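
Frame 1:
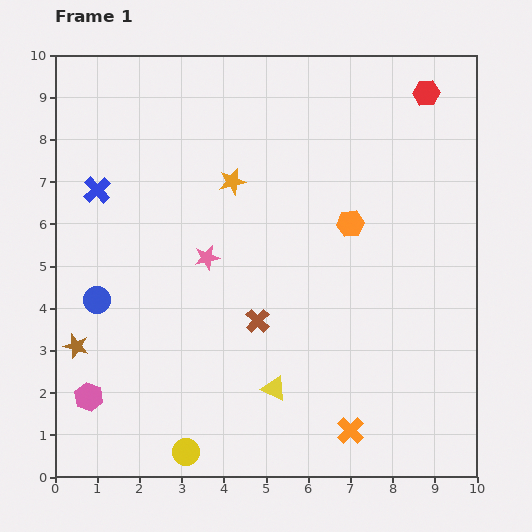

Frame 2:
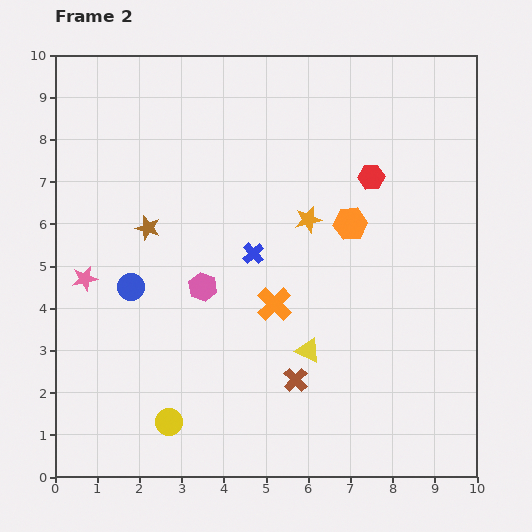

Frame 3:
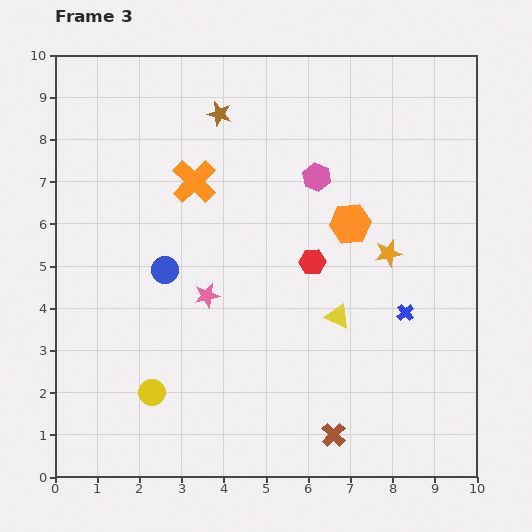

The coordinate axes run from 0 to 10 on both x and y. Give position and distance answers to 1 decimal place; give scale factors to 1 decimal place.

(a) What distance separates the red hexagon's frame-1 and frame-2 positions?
2.4

The red hexagon moved from (8.8, 9.1) to (7.5, 7.1), a distance of √(1.3² + 2.0²) ≈ 2.4.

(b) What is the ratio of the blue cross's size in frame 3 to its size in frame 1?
0.6×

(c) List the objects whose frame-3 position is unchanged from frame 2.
the orange hexagon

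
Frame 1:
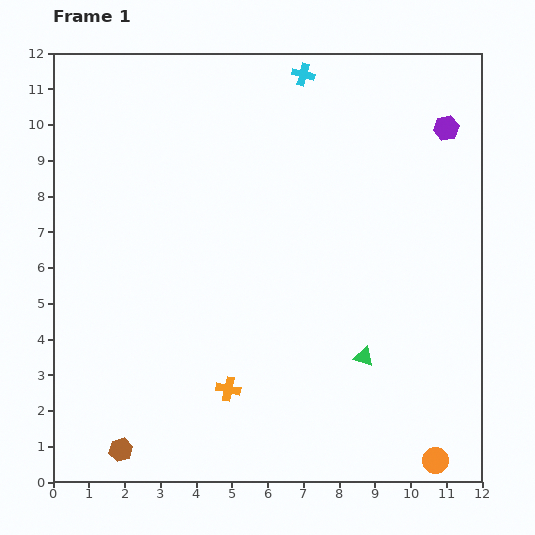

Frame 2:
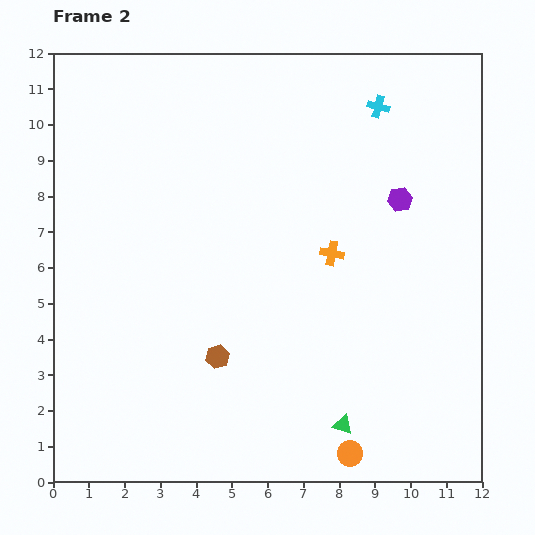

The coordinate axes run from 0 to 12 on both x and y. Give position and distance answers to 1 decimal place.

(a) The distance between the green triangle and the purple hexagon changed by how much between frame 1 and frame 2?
-0.3

Distance in frame 1: 6.8. Distance in frame 2: 6.5.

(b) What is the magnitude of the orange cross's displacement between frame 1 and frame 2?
4.8

The orange cross moved from (4.9, 2.6) to (7.8, 6.4), a distance of √(2.9² + 3.8²) ≈ 4.8.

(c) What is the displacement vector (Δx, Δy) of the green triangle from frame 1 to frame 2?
(-0.6, -1.9)

The green triangle was at (8.7, 3.5) in frame 1 and (8.1, 1.6) in frame 2.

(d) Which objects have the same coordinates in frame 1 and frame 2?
none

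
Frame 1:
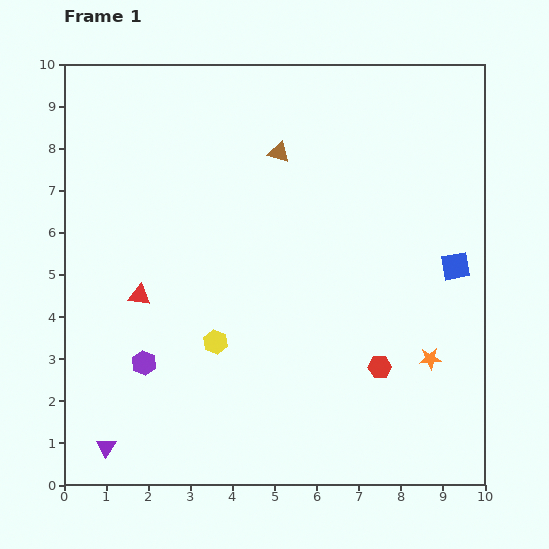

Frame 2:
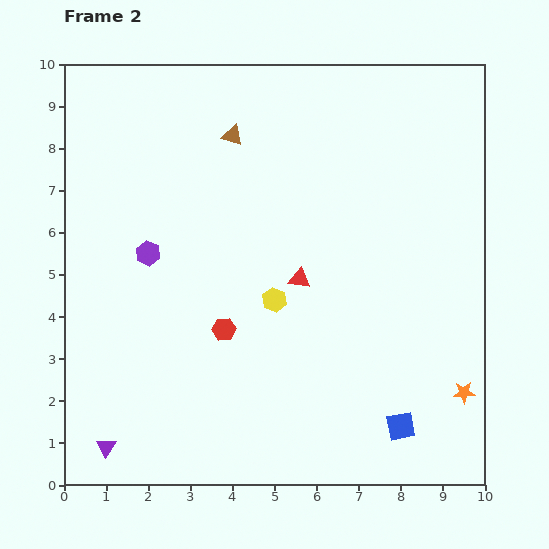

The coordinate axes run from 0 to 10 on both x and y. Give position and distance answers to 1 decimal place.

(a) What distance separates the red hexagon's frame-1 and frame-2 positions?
3.8

The red hexagon moved from (7.5, 2.8) to (3.8, 3.7), a distance of √(3.7² + 0.9²) ≈ 3.8.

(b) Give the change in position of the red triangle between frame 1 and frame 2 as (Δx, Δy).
(3.8, 0.4)

The red triangle was at (1.8, 4.5) in frame 1 and (5.6, 4.9) in frame 2.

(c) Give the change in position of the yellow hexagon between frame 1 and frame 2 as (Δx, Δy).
(1.4, 1.0)

The yellow hexagon was at (3.6, 3.4) in frame 1 and (5.0, 4.4) in frame 2.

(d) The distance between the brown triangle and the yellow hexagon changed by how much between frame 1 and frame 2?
-0.7

Distance in frame 1: 4.7. Distance in frame 2: 4.0.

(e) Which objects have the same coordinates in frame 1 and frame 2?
the purple triangle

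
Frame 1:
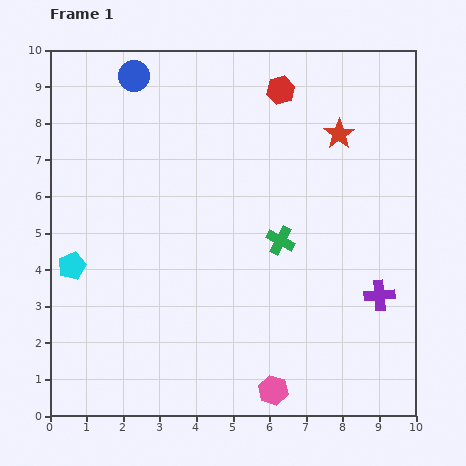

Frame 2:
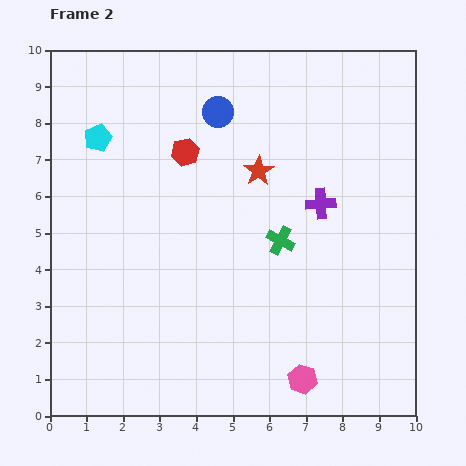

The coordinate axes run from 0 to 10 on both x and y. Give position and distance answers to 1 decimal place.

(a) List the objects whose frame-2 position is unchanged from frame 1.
the green cross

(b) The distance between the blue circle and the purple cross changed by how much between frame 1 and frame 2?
-5.2

Distance in frame 1: 9.0. Distance in frame 2: 3.8.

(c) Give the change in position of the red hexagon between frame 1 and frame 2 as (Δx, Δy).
(-2.6, -1.7)

The red hexagon was at (6.3, 8.9) in frame 1 and (3.7, 7.2) in frame 2.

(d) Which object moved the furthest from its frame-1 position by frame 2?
the cyan pentagon

(moved 3.6; next 3.1)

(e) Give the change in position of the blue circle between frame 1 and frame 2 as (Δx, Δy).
(2.3, -1.0)

The blue circle was at (2.3, 9.3) in frame 1 and (4.6, 8.3) in frame 2.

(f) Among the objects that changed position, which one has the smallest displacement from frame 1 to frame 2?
the pink hexagon

(moved 0.9)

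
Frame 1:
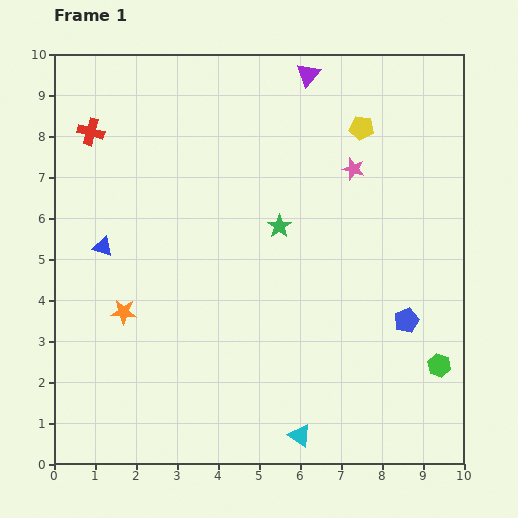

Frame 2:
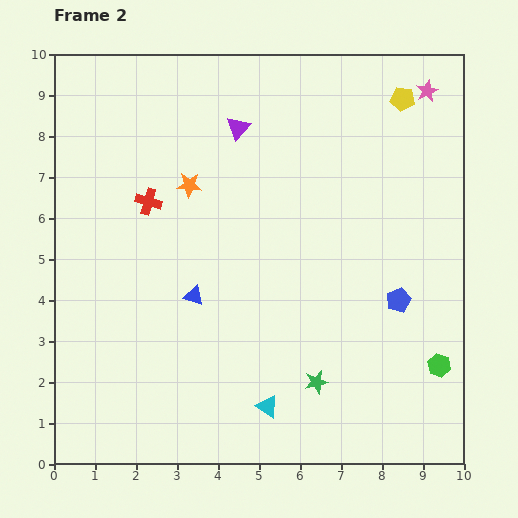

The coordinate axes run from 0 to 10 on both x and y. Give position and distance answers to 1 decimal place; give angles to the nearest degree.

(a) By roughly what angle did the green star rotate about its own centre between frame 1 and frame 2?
21° clockwise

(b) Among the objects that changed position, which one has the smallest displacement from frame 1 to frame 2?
the blue pentagon

(moved 0.5)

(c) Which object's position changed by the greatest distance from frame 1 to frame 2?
the green star

(moved 3.9; next 3.5)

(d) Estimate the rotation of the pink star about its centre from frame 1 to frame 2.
29° clockwise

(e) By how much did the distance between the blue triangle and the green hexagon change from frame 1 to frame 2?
-2.5

Distance in frame 1: 8.7. Distance in frame 2: 6.2.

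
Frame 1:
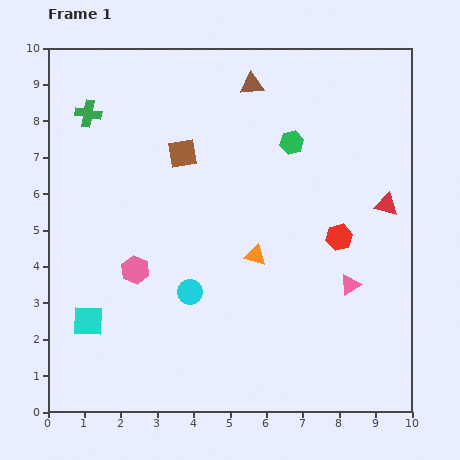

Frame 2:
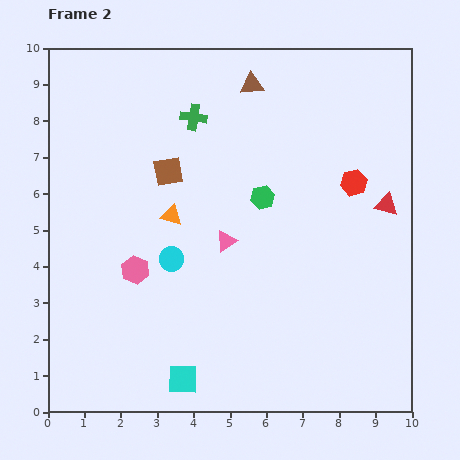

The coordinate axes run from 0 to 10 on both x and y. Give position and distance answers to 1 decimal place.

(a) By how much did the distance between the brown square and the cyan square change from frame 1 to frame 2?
+0.4

Distance in frame 1: 5.3. Distance in frame 2: 5.7.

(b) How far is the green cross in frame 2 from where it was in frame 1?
2.9

The green cross moved from (1.1, 8.2) to (4.0, 8.1), a distance of √(2.9² + 0.1²) ≈ 2.9.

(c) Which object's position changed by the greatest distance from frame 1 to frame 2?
the pink triangle

(moved 3.6; next 3.1)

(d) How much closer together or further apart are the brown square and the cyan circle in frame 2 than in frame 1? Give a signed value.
-1.4

Distance in frame 1: 3.8. Distance in frame 2: 2.4.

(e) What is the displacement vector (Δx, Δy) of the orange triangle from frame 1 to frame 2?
(-2.3, 1.1)

The orange triangle was at (5.7, 4.3) in frame 1 and (3.4, 5.4) in frame 2.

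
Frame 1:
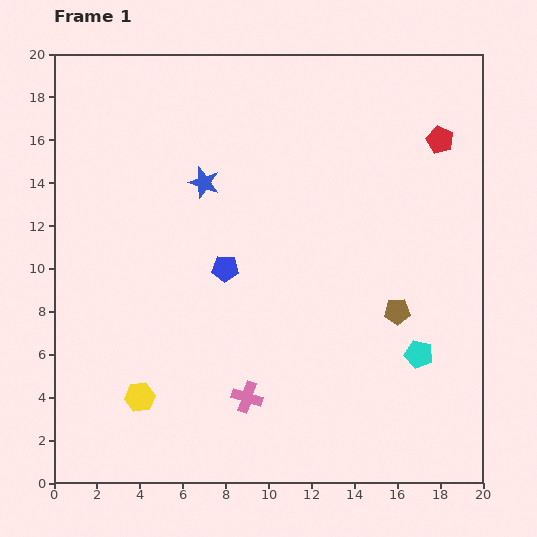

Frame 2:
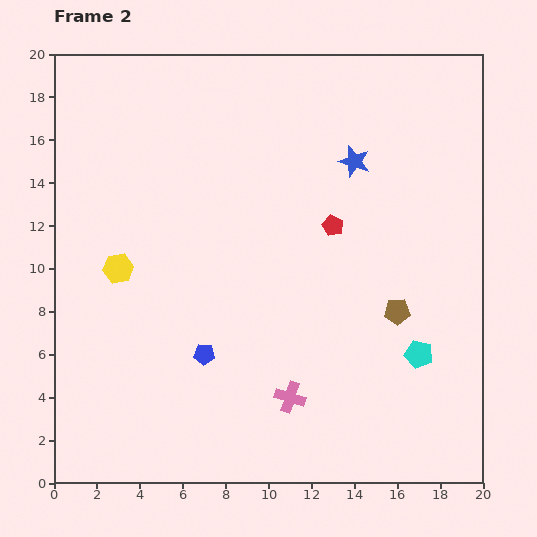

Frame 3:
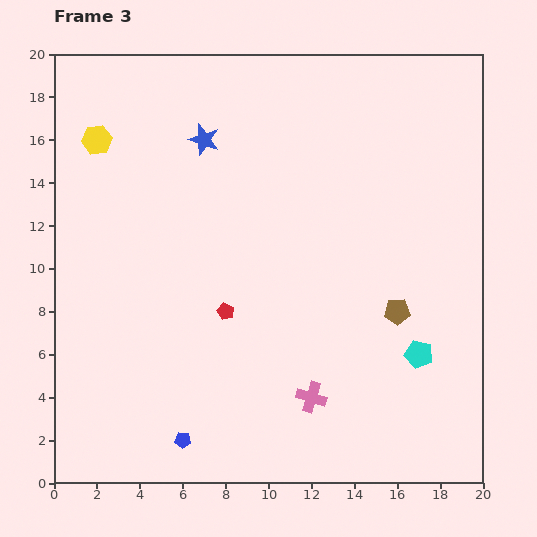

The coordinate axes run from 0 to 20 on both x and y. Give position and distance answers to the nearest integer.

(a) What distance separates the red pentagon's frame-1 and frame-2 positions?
6

The red pentagon moved from (18, 16) to (13, 12), a distance of √(5² + 4²) ≈ 6.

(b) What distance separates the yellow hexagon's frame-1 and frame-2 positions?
6

The yellow hexagon moved from (4, 4) to (3, 10), a distance of √(1² + 6²) ≈ 6.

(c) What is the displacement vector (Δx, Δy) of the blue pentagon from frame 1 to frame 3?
(-2, -8)

The blue pentagon was at (8, 10) in frame 1 and (6, 2) in frame 3.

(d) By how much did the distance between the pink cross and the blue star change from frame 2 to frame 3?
+2

Distance in frame 2: 11. Distance in frame 3: 13.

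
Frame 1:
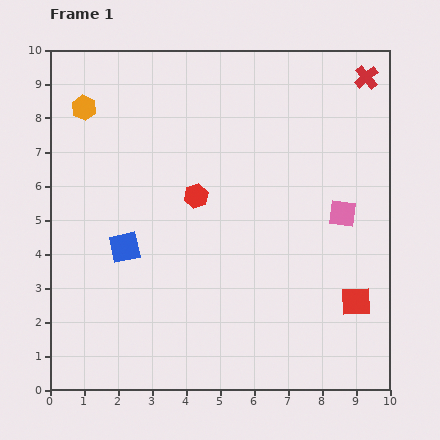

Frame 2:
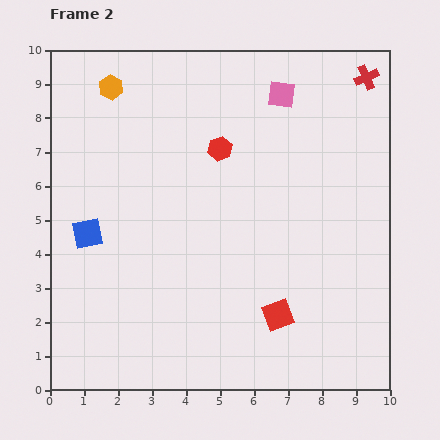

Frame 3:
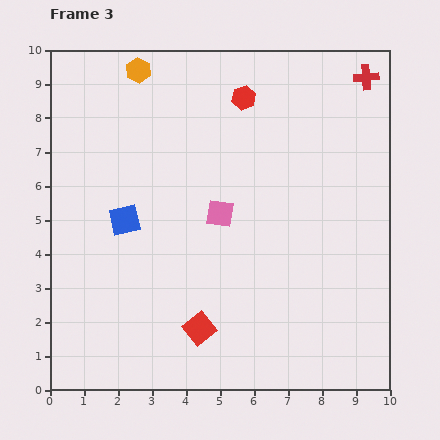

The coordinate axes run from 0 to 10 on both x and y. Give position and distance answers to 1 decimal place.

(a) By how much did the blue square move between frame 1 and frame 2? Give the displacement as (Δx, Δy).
(-1.1, 0.4)

The blue square was at (2.2, 4.2) in frame 1 and (1.1, 4.6) in frame 2.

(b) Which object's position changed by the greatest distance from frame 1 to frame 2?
the pink square

(moved 3.9; next 2.3)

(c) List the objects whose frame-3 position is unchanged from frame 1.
the red cross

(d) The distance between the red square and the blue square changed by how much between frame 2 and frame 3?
-2.2

Distance in frame 2: 6.1. Distance in frame 3: 3.9.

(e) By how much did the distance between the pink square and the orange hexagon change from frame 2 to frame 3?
-0.2

Distance in frame 2: 5.0. Distance in frame 3: 4.8.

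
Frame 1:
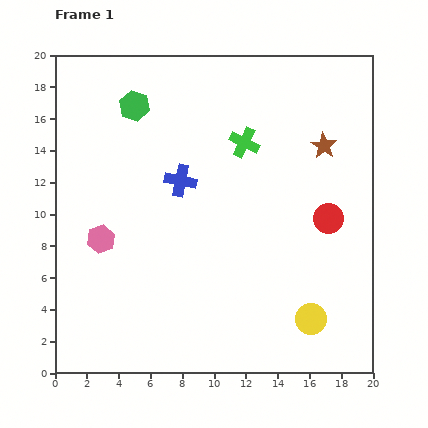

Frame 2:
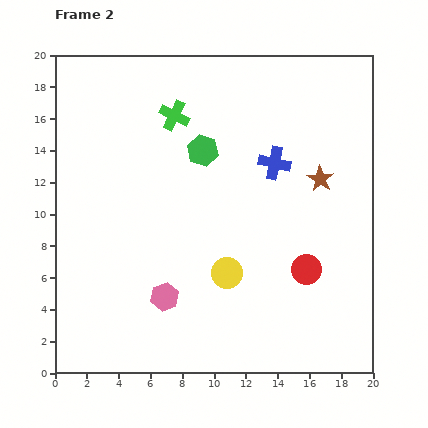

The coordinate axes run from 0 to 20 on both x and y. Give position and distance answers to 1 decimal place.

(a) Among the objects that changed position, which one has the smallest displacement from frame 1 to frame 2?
the brown star

(moved 2.1)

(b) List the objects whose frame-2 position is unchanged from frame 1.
none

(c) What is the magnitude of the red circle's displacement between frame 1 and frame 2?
3.5

The red circle moved from (17.2, 9.7) to (15.8, 6.5), a distance of √(1.4² + 3.2²) ≈ 3.5.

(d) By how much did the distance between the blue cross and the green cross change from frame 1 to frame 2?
+2.3

Distance in frame 1: 4.7. Distance in frame 2: 7.0.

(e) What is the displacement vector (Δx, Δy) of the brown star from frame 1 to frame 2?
(-0.2, -2.1)

The brown star was at (16.9, 14.3) in frame 1 and (16.7, 12.2) in frame 2.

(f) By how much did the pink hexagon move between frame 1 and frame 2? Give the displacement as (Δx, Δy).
(4.0, -3.6)

The pink hexagon was at (2.9, 8.4) in frame 1 and (6.9, 4.8) in frame 2.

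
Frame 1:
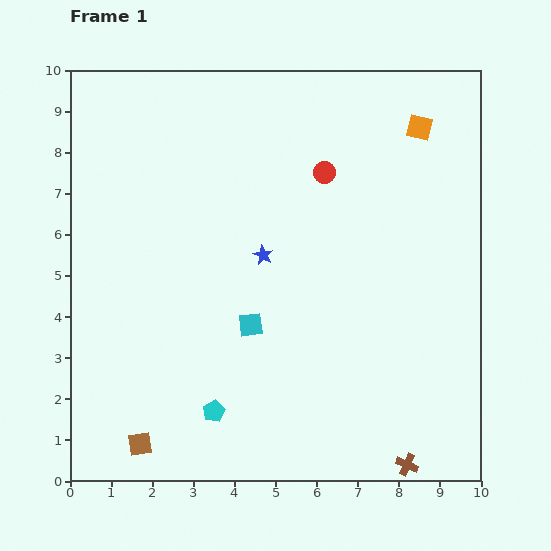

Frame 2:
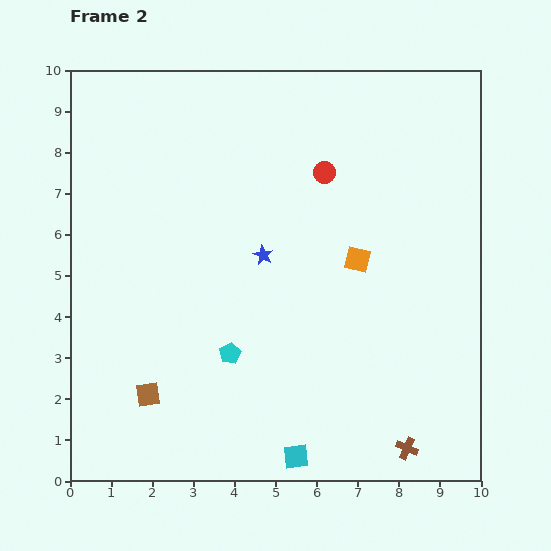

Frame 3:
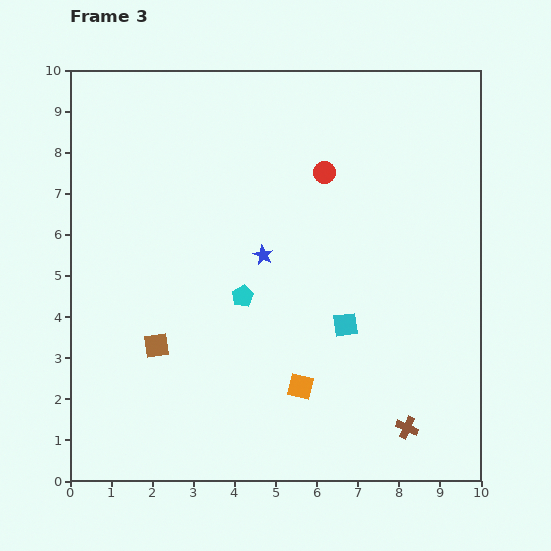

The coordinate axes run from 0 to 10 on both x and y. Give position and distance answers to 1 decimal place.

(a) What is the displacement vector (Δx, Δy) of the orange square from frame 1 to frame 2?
(-1.5, -3.2)

The orange square was at (8.5, 8.6) in frame 1 and (7.0, 5.4) in frame 2.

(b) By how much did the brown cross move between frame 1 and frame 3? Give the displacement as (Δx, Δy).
(0.0, 0.9)

The brown cross was at (8.2, 0.4) in frame 1 and (8.2, 1.3) in frame 3.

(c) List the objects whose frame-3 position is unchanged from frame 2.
the red circle, the blue star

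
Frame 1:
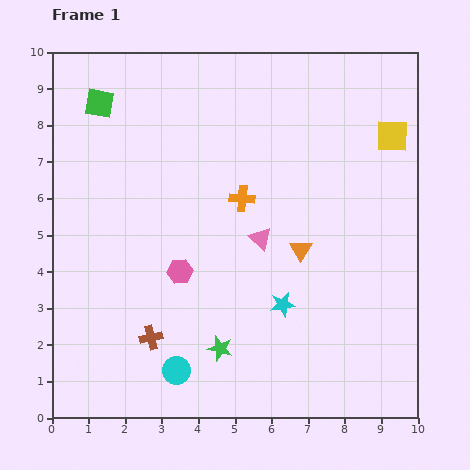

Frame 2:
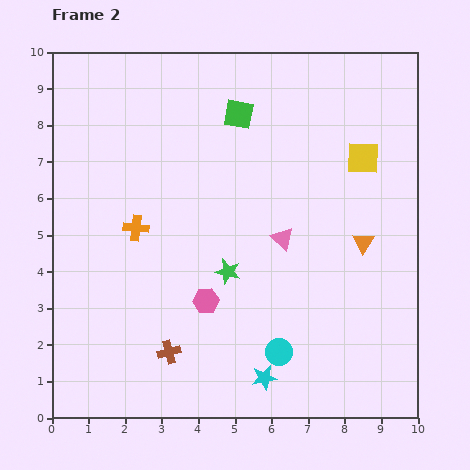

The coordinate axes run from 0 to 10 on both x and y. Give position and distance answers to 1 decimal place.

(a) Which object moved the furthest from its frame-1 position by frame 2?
the green square

(moved 3.8; next 3.0)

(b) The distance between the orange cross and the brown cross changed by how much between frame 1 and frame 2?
-1.0

Distance in frame 1: 4.5. Distance in frame 2: 3.5.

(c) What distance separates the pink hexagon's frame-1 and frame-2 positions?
1.1

The pink hexagon moved from (3.5, 4.0) to (4.2, 3.2), a distance of √(0.7² + 0.8²) ≈ 1.1.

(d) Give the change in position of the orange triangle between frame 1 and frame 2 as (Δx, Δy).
(1.7, 0.2)

The orange triangle was at (6.8, 4.6) in frame 1 and (8.5, 4.8) in frame 2.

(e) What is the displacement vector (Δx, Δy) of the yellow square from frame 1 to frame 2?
(-0.8, -0.6)

The yellow square was at (9.3, 7.7) in frame 1 and (8.5, 7.1) in frame 2.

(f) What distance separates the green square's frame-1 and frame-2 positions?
3.8

The green square moved from (1.3, 8.6) to (5.1, 8.3), a distance of √(3.8² + 0.3²) ≈ 3.8.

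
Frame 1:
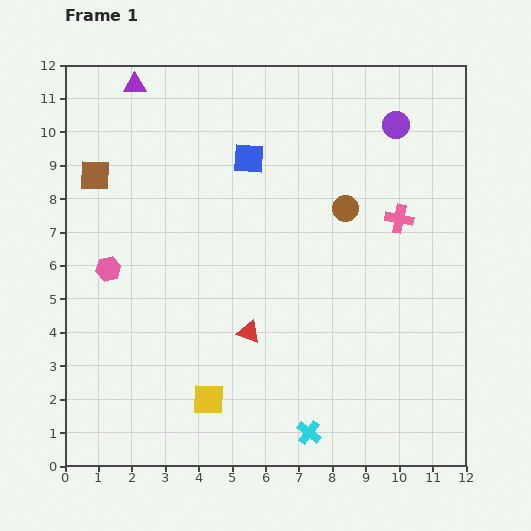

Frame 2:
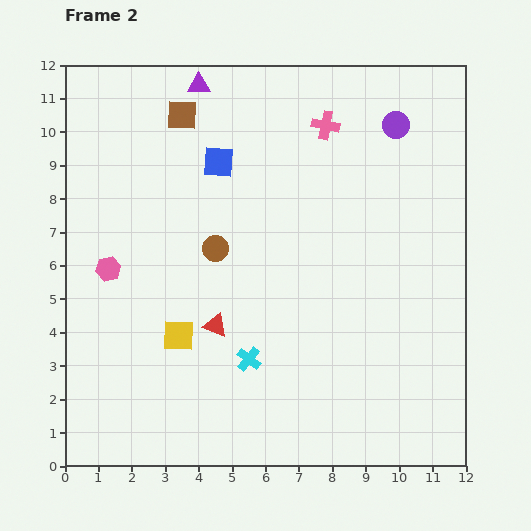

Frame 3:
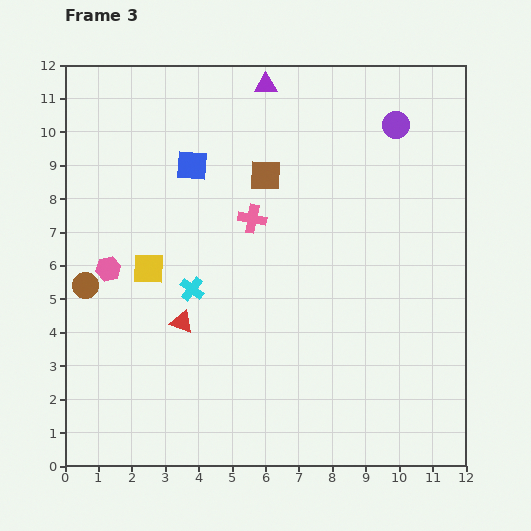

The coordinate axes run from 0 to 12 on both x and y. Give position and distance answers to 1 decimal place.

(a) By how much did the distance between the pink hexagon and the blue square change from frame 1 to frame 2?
-0.7

Distance in frame 1: 5.3. Distance in frame 2: 4.6.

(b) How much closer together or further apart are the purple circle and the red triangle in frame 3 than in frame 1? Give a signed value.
+1.1

Distance in frame 1: 7.6. Distance in frame 3: 8.7.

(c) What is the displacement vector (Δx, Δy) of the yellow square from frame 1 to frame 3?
(-1.8, 3.9)

The yellow square was at (4.3, 2.0) in frame 1 and (2.5, 5.9) in frame 3.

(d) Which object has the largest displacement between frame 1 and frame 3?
the brown circle

(moved 8.1; next 5.5)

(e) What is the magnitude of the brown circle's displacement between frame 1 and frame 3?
8.1

The brown circle moved from (8.4, 7.7) to (0.6, 5.4), a distance of √(7.8² + 2.3²) ≈ 8.1.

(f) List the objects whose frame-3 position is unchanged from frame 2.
the purple circle, the pink hexagon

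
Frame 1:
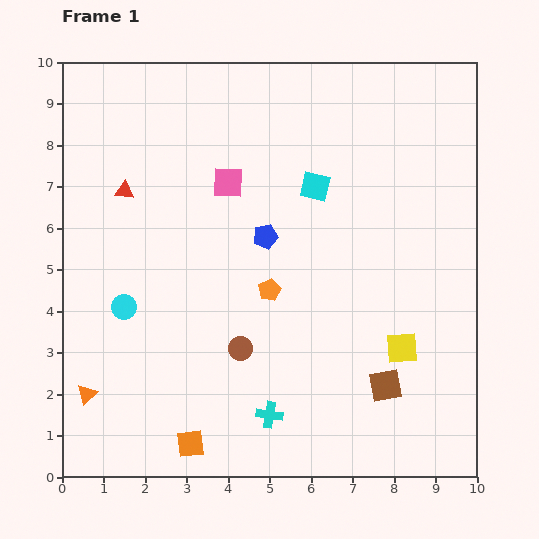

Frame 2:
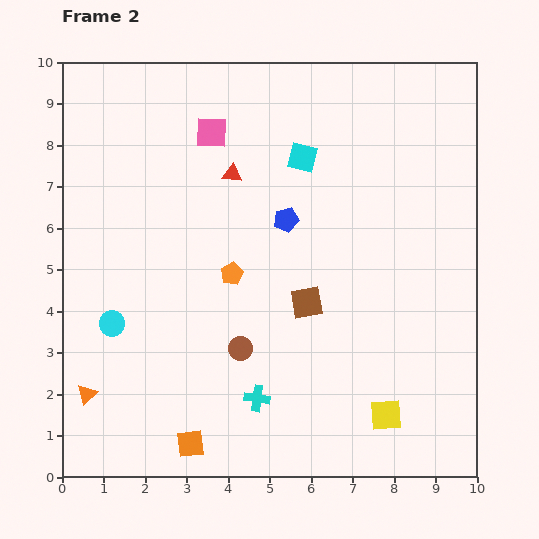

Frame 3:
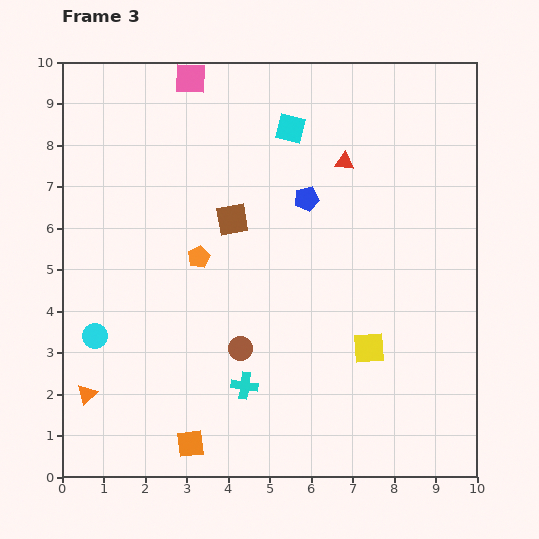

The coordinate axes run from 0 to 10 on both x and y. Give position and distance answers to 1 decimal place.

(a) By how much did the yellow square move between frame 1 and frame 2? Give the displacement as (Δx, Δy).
(-0.4, -1.6)

The yellow square was at (8.2, 3.1) in frame 1 and (7.8, 1.5) in frame 2.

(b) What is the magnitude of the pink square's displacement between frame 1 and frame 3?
2.7

The pink square moved from (4.0, 7.1) to (3.1, 9.6), a distance of √(0.9² + 2.5²) ≈ 2.7.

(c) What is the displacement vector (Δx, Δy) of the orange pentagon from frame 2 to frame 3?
(-0.8, 0.4)

The orange pentagon was at (4.1, 4.9) in frame 2 and (3.3, 5.3) in frame 3.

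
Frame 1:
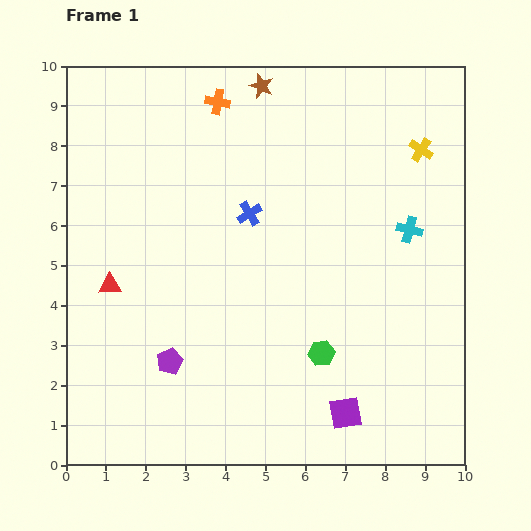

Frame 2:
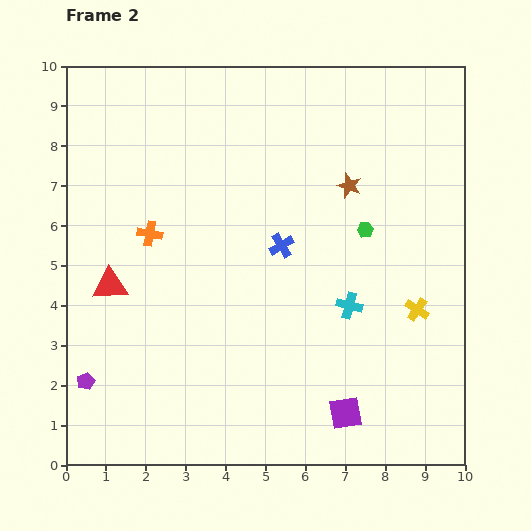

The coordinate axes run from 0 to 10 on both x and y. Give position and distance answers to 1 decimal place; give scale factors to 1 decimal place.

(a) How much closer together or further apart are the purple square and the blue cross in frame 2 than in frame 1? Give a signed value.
-1.0

Distance in frame 1: 5.5. Distance in frame 2: 4.5.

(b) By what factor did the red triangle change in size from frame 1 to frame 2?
1.5×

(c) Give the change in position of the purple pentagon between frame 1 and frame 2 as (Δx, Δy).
(-2.1, -0.5)

The purple pentagon was at (2.6, 2.6) in frame 1 and (0.5, 2.1) in frame 2.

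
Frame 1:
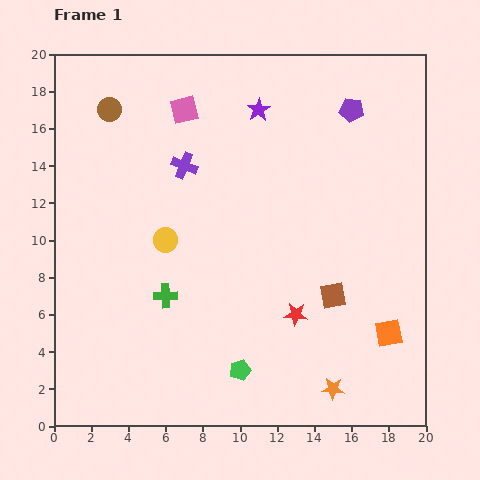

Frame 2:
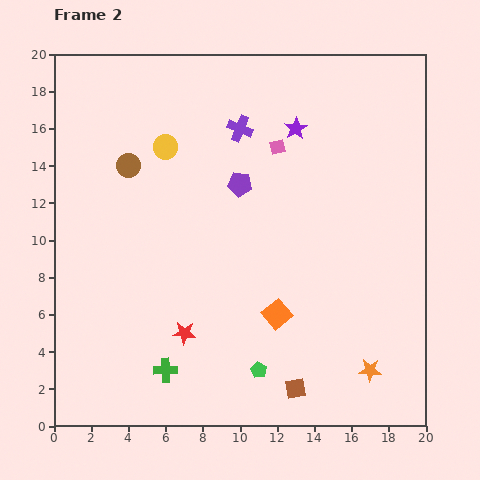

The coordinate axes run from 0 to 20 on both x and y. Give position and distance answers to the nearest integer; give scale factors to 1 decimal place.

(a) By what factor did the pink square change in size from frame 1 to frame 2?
0.6×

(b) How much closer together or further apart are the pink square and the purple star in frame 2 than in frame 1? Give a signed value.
-3

Distance in frame 1: 4. Distance in frame 2: 1.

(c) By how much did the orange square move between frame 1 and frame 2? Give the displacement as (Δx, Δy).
(-6, 1)

The orange square was at (18, 5) in frame 1 and (12, 6) in frame 2.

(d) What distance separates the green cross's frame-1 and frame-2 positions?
4

The green cross moved from (6, 7) to (6, 3), a distance of √(0² + 4²) ≈ 4.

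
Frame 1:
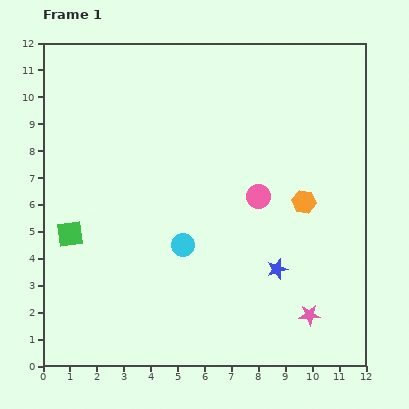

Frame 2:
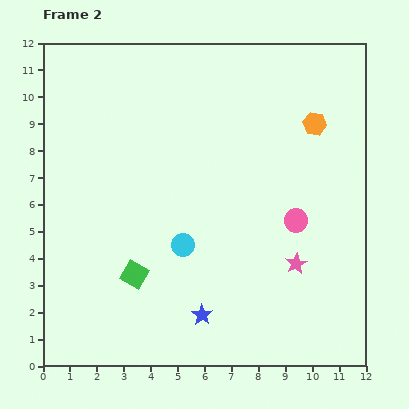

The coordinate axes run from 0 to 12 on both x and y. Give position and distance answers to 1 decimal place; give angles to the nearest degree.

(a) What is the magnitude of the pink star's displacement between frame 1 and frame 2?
2.0

The pink star moved from (9.9, 1.9) to (9.4, 3.8), a distance of √(0.5² + 1.9²) ≈ 2.0.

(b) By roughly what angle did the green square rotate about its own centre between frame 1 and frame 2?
37° clockwise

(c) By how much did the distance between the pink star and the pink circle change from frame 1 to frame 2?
-3.2

Distance in frame 1: 4.8. Distance in frame 2: 1.6.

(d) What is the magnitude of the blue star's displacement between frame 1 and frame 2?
3.3

The blue star moved from (8.7, 3.6) to (5.9, 1.9), a distance of √(2.8² + 1.7²) ≈ 3.3.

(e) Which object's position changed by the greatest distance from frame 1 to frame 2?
the blue star

(moved 3.3; next 2.9)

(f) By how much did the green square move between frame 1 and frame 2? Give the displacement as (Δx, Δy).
(2.4, -1.5)

The green square was at (1.0, 4.9) in frame 1 and (3.4, 3.4) in frame 2.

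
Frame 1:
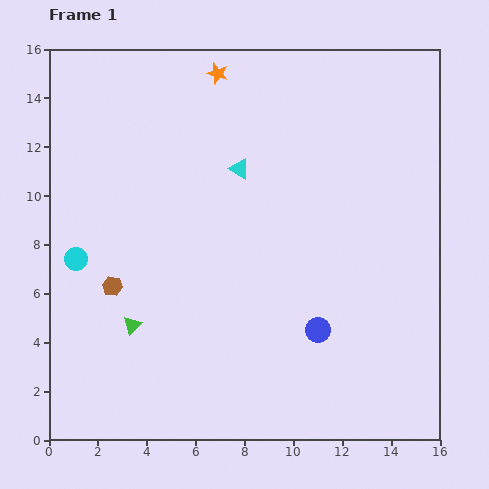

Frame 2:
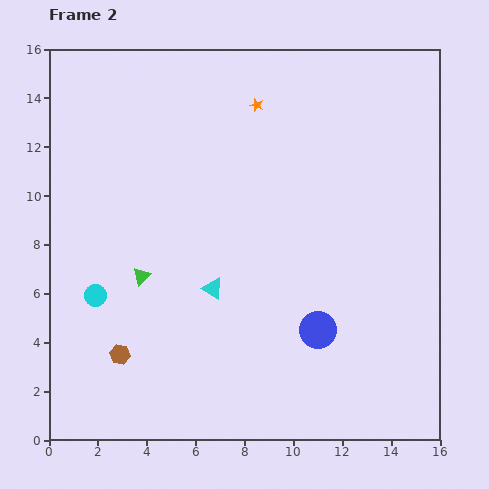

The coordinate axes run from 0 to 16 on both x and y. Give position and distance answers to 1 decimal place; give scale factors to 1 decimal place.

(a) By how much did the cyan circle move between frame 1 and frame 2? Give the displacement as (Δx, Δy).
(0.8, -1.5)

The cyan circle was at (1.1, 7.4) in frame 1 and (1.9, 5.9) in frame 2.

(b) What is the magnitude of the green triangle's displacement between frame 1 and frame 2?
2.0

The green triangle moved from (3.4, 4.7) to (3.8, 6.7), a distance of √(0.4² + 2.0²) ≈ 2.0.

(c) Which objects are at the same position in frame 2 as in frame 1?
the blue circle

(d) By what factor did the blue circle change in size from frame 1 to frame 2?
1.5×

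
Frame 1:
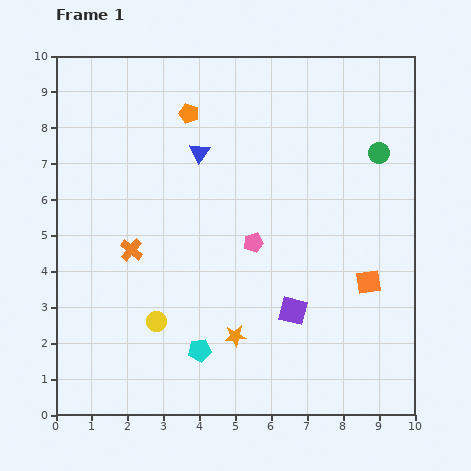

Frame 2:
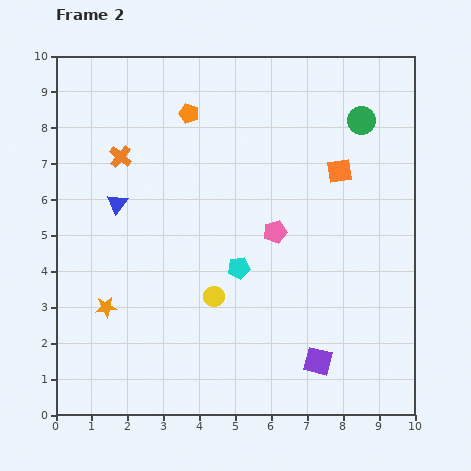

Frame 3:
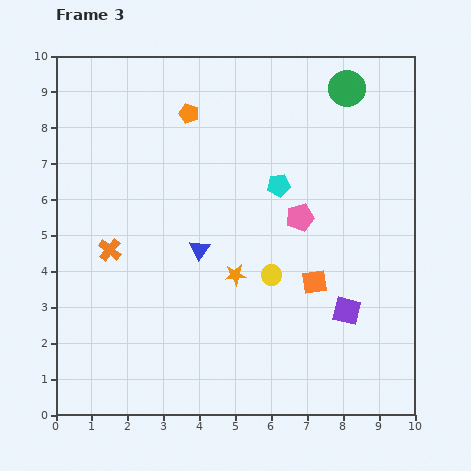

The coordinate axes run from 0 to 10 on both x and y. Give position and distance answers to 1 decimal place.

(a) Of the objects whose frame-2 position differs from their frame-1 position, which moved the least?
the pink pentagon

(moved 0.7)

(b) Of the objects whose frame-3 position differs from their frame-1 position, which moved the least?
the orange cross

(moved 0.6)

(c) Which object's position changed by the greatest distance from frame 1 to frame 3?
the cyan pentagon

(moved 5.1; next 3.5)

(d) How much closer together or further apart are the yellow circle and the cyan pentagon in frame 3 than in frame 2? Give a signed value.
+1.4

Distance in frame 2: 1.1. Distance in frame 3: 2.5.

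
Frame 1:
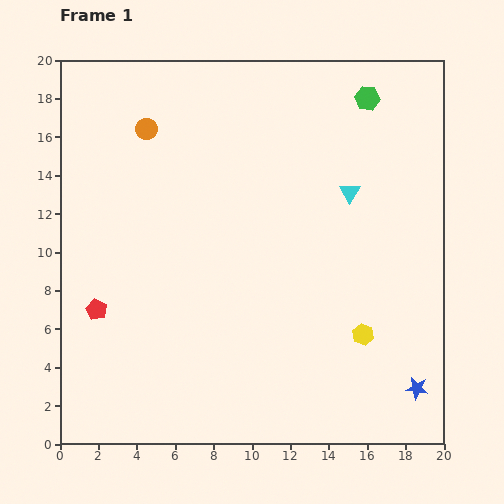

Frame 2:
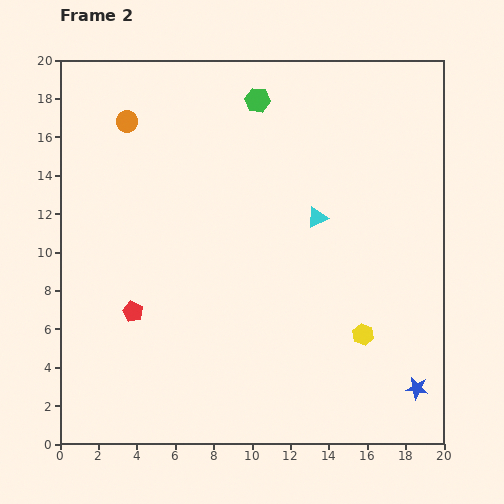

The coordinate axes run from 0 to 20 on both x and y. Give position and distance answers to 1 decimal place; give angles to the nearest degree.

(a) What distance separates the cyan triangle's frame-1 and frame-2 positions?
2.1

The cyan triangle moved from (15.1, 13.1) to (13.4, 11.8), a distance of √(1.7² + 1.3²) ≈ 2.1.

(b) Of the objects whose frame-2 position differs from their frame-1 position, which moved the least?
the orange circle

(moved 1.1)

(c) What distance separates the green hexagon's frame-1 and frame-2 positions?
5.7

The green hexagon moved from (16.0, 18.0) to (10.3, 17.9), a distance of √(5.7² + 0.1²) ≈ 5.7.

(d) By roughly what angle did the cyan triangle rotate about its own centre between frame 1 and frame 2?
33° clockwise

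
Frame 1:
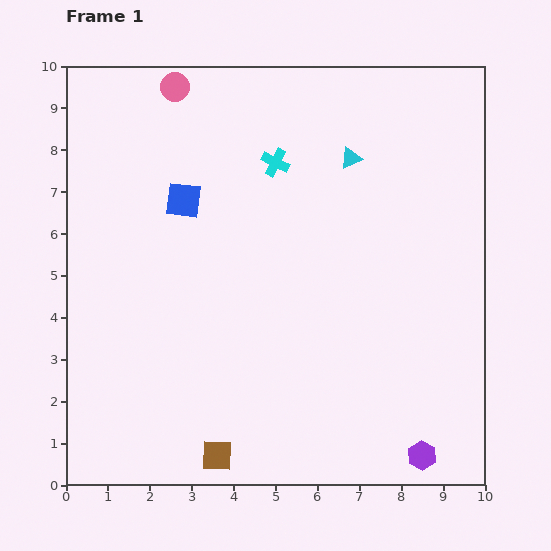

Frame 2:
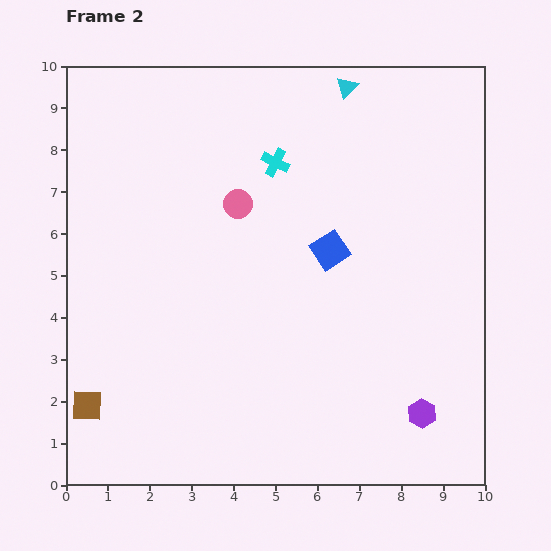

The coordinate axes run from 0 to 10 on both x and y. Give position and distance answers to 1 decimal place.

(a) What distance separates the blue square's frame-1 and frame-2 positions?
3.7

The blue square moved from (2.8, 6.8) to (6.3, 5.6), a distance of √(3.5² + 1.2²) ≈ 3.7.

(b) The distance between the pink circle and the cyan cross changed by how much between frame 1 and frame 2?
-1.7

Distance in frame 1: 3.0. Distance in frame 2: 1.3.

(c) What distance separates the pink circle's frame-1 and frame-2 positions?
3.2

The pink circle moved from (2.6, 9.5) to (4.1, 6.7), a distance of √(1.5² + 2.8²) ≈ 3.2.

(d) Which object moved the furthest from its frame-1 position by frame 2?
the blue square

(moved 3.7; next 3.3)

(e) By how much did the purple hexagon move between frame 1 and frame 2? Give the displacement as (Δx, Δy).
(0.0, 1.0)

The purple hexagon was at (8.5, 0.7) in frame 1 and (8.5, 1.7) in frame 2.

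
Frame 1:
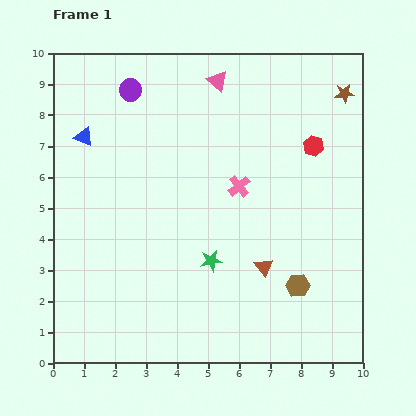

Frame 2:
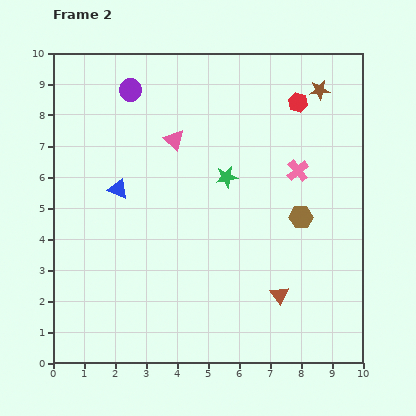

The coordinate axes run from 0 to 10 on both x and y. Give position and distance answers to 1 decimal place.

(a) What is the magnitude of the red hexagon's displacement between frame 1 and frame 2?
1.5

The red hexagon moved from (8.4, 7.0) to (7.9, 8.4), a distance of √(0.5² + 1.4²) ≈ 1.5.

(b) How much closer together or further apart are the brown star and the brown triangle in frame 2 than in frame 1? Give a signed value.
+0.5

Distance in frame 1: 6.2. Distance in frame 2: 6.7.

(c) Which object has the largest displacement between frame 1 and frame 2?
the green star

(moved 2.7; next 2.4)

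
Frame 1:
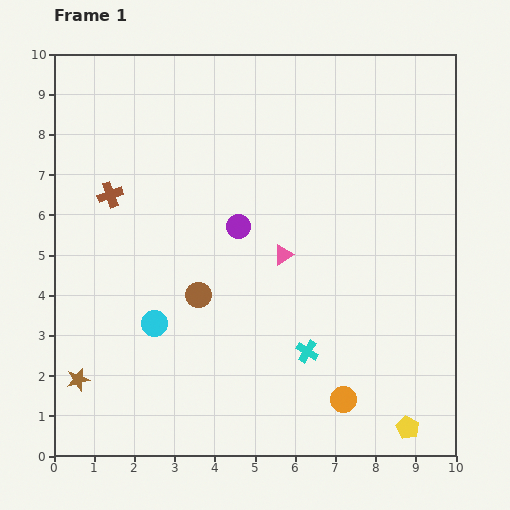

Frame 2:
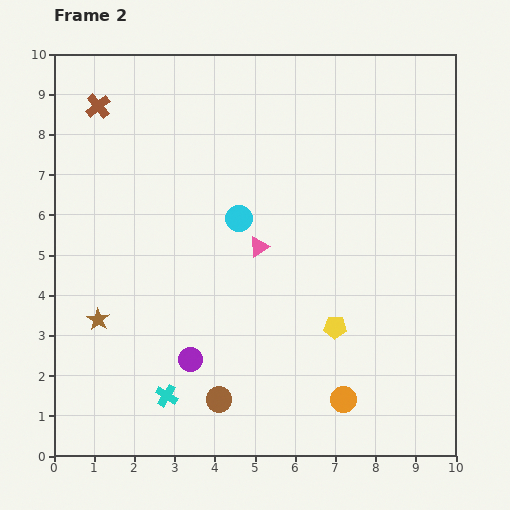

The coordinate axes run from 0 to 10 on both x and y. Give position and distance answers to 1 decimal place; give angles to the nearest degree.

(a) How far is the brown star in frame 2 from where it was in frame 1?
1.6

The brown star moved from (0.6, 1.9) to (1.1, 3.4), a distance of √(0.5² + 1.5²) ≈ 1.6.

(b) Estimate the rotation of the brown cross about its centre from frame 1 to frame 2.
21° counter-clockwise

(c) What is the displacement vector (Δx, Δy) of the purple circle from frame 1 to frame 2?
(-1.2, -3.3)

The purple circle was at (4.6, 5.7) in frame 1 and (3.4, 2.4) in frame 2.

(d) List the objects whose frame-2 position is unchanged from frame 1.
the orange circle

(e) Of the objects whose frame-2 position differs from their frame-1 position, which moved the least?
the pink triangle

(moved 0.6)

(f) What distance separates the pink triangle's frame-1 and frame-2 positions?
0.6

The pink triangle moved from (5.7, 5.0) to (5.1, 5.2), a distance of √(0.6² + 0.2²) ≈ 0.6.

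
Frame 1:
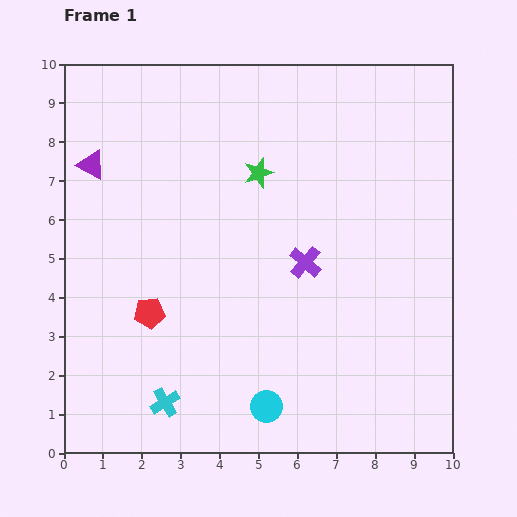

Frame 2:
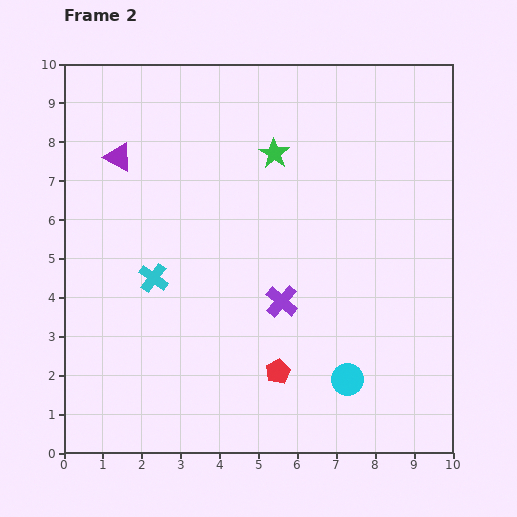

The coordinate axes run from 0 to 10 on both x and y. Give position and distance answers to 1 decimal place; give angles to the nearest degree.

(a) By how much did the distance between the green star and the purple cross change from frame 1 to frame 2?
+1.2

Distance in frame 1: 2.6. Distance in frame 2: 3.8.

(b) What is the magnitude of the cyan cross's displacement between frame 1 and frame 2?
3.2

The cyan cross moved from (2.6, 1.3) to (2.3, 4.5), a distance of √(0.3² + 3.2²) ≈ 3.2.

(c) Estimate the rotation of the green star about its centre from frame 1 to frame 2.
20° counter-clockwise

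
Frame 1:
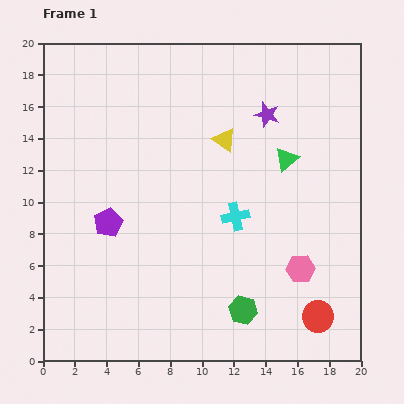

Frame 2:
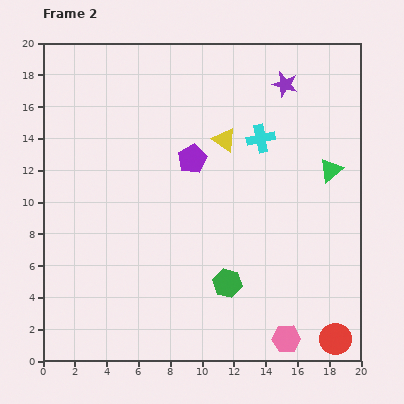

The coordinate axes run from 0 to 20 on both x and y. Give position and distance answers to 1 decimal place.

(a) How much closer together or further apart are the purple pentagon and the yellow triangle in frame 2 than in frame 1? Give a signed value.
-6.7

Distance in frame 1: 9.0. Distance in frame 2: 2.3.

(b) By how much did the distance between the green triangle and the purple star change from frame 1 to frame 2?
+3.1

Distance in frame 1: 3.0. Distance in frame 2: 6.1.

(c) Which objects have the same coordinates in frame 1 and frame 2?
the yellow triangle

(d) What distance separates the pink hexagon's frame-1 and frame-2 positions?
4.5

The pink hexagon moved from (16.2, 5.8) to (15.3, 1.4), a distance of √(0.9² + 4.4²) ≈ 4.5.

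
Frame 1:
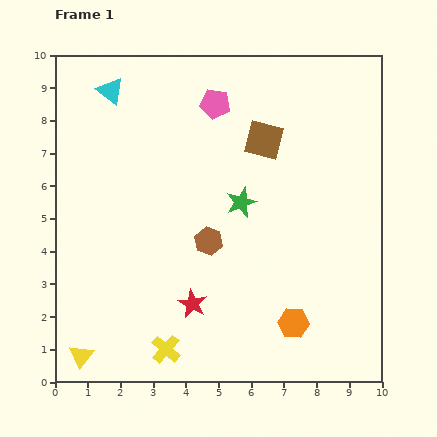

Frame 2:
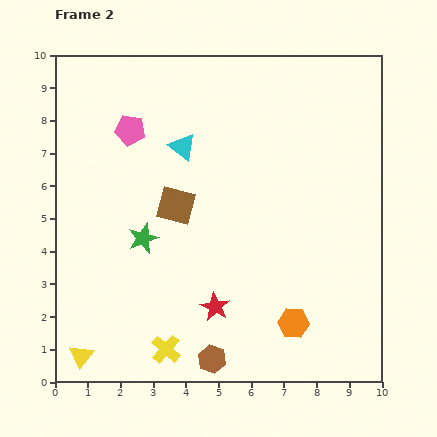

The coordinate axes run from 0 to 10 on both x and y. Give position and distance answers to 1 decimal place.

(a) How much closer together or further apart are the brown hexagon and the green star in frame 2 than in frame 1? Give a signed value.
+2.7

Distance in frame 1: 1.6. Distance in frame 2: 4.3.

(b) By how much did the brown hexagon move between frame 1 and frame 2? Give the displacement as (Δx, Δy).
(0.1, -3.6)

The brown hexagon was at (4.7, 4.3) in frame 1 and (4.8, 0.7) in frame 2.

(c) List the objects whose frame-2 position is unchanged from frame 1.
the yellow triangle, the orange hexagon, the yellow cross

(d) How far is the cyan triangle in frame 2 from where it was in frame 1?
2.8

The cyan triangle moved from (1.7, 8.9) to (3.9, 7.2), a distance of √(2.2² + 1.7²) ≈ 2.8.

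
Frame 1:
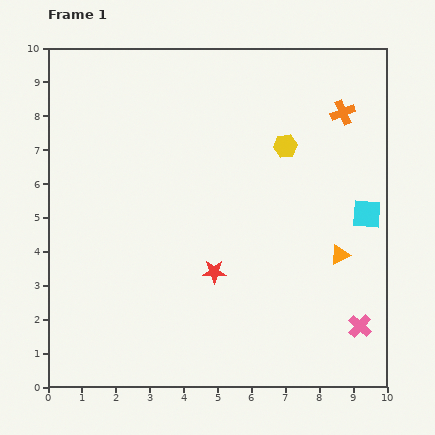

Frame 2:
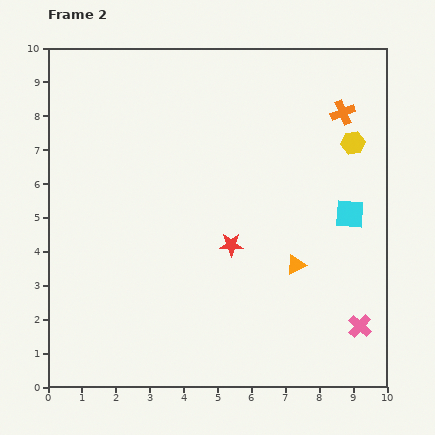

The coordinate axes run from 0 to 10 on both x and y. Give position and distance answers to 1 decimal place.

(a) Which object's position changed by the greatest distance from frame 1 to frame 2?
the yellow hexagon

(moved 2.0; next 1.3)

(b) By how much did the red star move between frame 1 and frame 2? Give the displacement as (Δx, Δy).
(0.5, 0.8)

The red star was at (4.9, 3.4) in frame 1 and (5.4, 4.2) in frame 2.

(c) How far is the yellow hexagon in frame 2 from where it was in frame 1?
2.0

The yellow hexagon moved from (7.0, 7.1) to (9.0, 7.2), a distance of √(2.0² + 0.1²) ≈ 2.0.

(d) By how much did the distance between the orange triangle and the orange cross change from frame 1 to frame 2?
+0.5

Distance in frame 1: 4.2. Distance in frame 2: 4.7.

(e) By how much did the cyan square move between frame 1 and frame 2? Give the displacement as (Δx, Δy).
(-0.5, 0.0)

The cyan square was at (9.4, 5.1) in frame 1 and (8.9, 5.1) in frame 2.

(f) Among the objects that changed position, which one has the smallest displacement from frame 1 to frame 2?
the cyan square

(moved 0.5)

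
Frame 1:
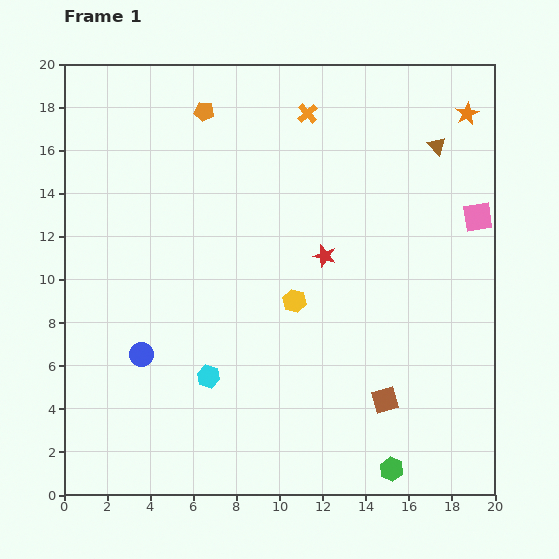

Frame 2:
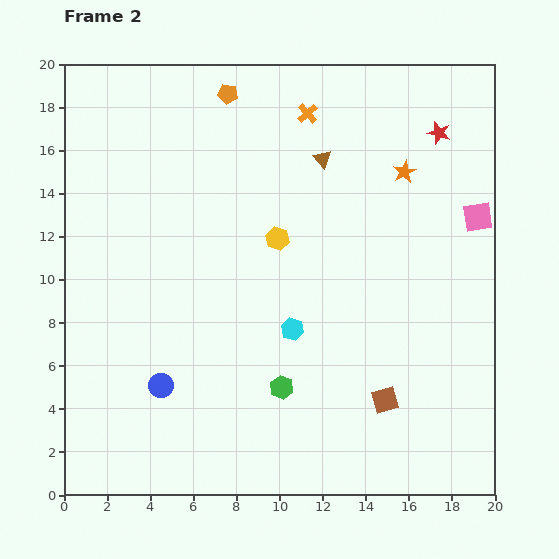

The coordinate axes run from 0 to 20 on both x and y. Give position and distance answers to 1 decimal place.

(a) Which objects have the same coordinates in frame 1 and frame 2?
the brown square, the orange cross, the pink square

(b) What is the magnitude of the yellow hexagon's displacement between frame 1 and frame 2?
3.0

The yellow hexagon moved from (10.7, 9.0) to (9.9, 11.9), a distance of √(0.8² + 2.9²) ≈ 3.0.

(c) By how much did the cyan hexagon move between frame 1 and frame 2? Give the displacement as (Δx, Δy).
(3.9, 2.2)

The cyan hexagon was at (6.7, 5.5) in frame 1 and (10.6, 7.7) in frame 2.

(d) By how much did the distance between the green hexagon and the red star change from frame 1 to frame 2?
+3.5

Distance in frame 1: 10.4. Distance in frame 2: 13.9.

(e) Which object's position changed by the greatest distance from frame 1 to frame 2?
the red star

(moved 7.8; next 6.4)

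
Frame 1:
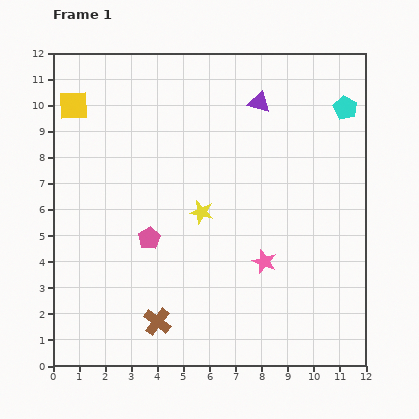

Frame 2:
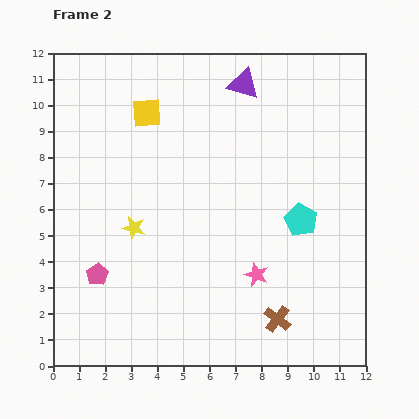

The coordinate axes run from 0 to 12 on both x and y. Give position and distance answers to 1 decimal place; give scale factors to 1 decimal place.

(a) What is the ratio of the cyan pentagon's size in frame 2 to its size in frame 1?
1.4×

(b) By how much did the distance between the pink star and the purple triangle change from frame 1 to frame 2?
+1.2

Distance in frame 1: 6.1. Distance in frame 2: 7.3.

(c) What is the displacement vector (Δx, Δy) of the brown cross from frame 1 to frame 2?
(4.6, 0.1)

The brown cross was at (4.0, 1.7) in frame 1 and (8.6, 1.8) in frame 2.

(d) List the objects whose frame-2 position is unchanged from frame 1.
none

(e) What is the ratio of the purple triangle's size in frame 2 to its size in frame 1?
1.4×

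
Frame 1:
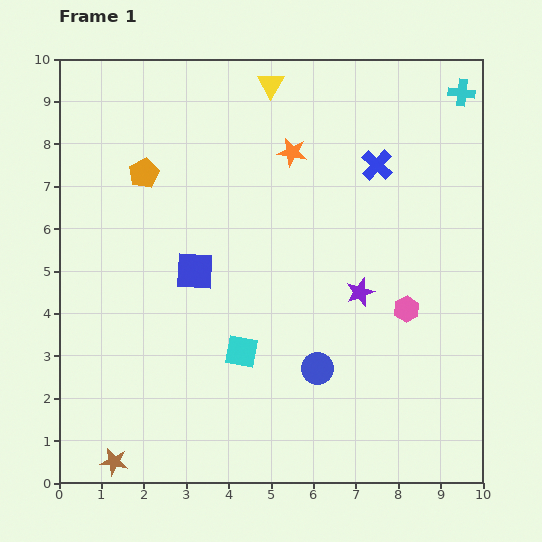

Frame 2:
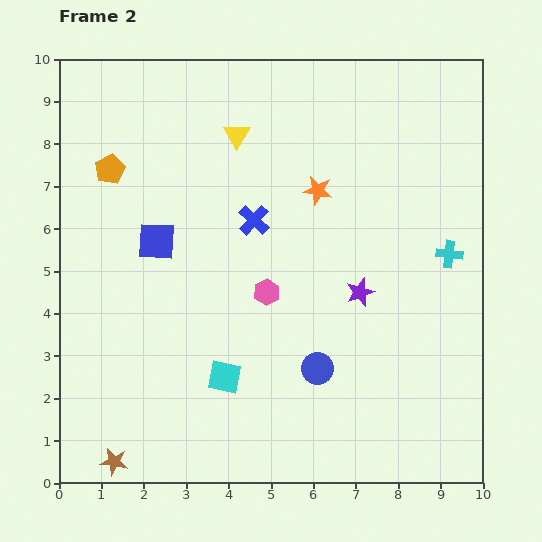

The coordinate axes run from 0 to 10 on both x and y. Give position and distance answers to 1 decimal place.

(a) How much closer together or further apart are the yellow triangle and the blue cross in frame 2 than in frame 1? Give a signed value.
-1.1

Distance in frame 1: 3.1. Distance in frame 2: 2.0.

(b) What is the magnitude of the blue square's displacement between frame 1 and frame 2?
1.1

The blue square moved from (3.2, 5.0) to (2.3, 5.7), a distance of √(0.9² + 0.7²) ≈ 1.1.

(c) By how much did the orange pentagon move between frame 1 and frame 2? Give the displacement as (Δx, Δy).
(-0.8, 0.1)

The orange pentagon was at (2.0, 7.3) in frame 1 and (1.2, 7.4) in frame 2.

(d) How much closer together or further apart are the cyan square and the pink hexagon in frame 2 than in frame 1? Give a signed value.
-1.8

Distance in frame 1: 4.0. Distance in frame 2: 2.2.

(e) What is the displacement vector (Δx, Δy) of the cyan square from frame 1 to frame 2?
(-0.4, -0.6)

The cyan square was at (4.3, 3.1) in frame 1 and (3.9, 2.5) in frame 2.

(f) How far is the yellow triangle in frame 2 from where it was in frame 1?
1.4

The yellow triangle moved from (5.0, 9.4) to (4.2, 8.2), a distance of √(0.8² + 1.2²) ≈ 1.4.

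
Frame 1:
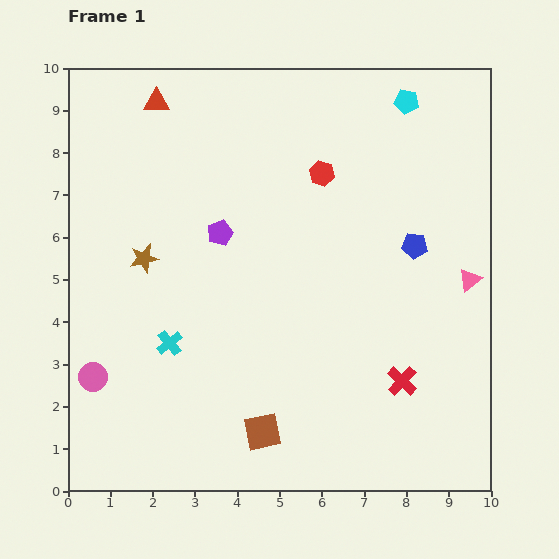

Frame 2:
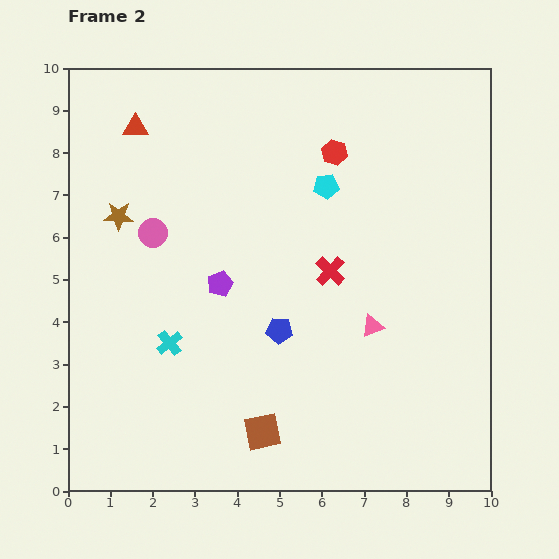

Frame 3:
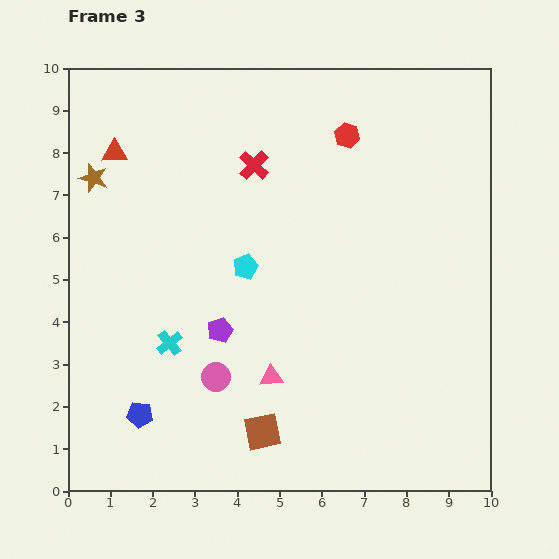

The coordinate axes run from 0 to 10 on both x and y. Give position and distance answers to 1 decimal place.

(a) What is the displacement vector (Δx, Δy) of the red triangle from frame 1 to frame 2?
(-0.5, -0.6)

The red triangle was at (2.1, 9.2) in frame 1 and (1.6, 8.6) in frame 2.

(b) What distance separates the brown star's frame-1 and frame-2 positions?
1.2

The brown star moved from (1.8, 5.5) to (1.2, 6.5), a distance of √(0.6² + 1.0²) ≈ 1.2.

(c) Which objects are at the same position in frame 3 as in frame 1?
the brown square, the cyan cross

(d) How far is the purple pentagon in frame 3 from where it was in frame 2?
1.1

The purple pentagon moved from (3.6, 4.9) to (3.6, 3.8), a distance of √(0.0² + 1.1²) ≈ 1.1.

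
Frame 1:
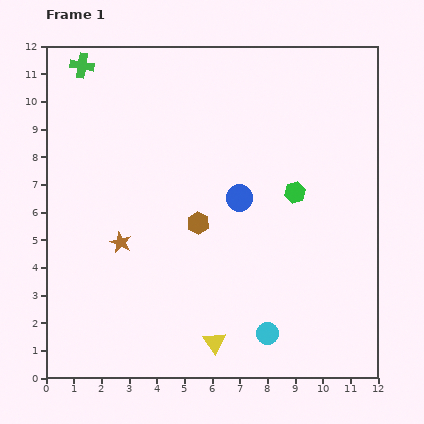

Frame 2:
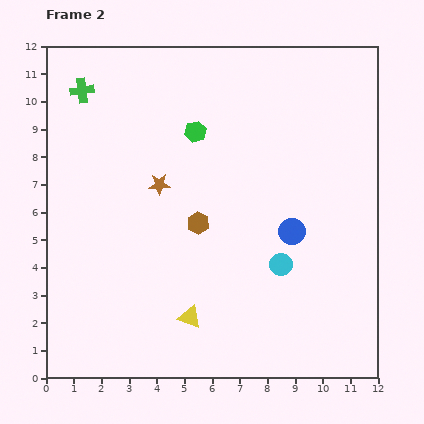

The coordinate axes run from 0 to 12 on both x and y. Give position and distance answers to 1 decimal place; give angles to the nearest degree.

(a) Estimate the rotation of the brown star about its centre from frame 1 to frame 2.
25° counter-clockwise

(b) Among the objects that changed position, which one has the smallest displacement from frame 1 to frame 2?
the green cross

(moved 0.9)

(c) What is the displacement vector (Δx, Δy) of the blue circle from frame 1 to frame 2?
(1.9, -1.2)

The blue circle was at (7.0, 6.5) in frame 1 and (8.9, 5.3) in frame 2.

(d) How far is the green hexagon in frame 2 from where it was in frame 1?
4.2

The green hexagon moved from (9.0, 6.7) to (5.4, 8.9), a distance of √(3.6² + 2.2²) ≈ 4.2.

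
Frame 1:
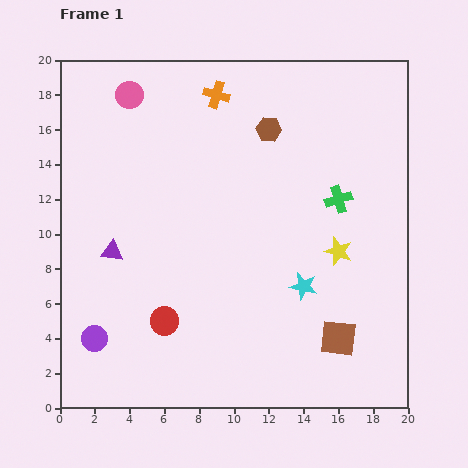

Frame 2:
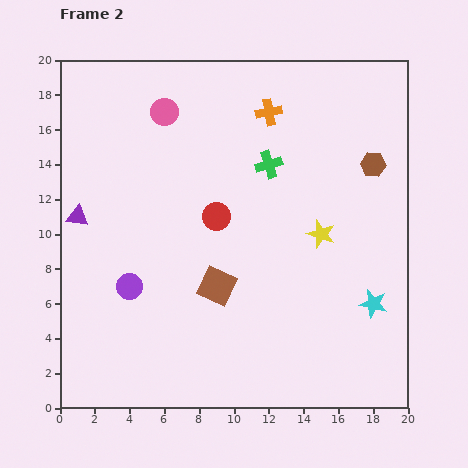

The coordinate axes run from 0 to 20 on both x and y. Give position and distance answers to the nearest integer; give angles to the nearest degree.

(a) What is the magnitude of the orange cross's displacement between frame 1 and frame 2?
3

The orange cross moved from (9, 18) to (12, 17), a distance of √(3² + 1²) ≈ 3.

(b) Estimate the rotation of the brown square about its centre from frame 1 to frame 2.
19° clockwise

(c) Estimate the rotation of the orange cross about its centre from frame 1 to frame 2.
27° counter-clockwise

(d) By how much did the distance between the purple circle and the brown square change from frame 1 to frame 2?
-9

Distance in frame 1: 14. Distance in frame 2: 5.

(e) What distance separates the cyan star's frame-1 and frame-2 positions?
4

The cyan star moved from (14, 7) to (18, 6), a distance of √(4² + 1²) ≈ 4.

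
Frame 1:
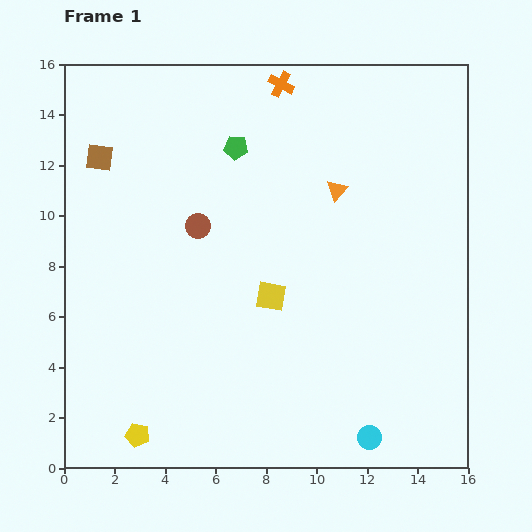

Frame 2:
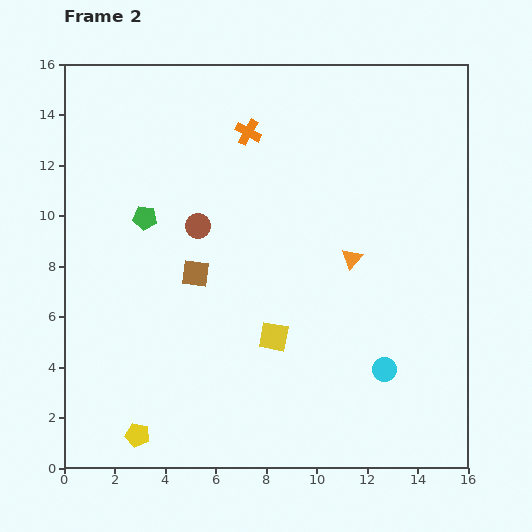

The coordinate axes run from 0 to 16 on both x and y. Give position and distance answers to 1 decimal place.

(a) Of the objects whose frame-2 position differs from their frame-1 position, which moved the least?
the yellow square

(moved 1.6)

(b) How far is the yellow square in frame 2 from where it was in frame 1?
1.6

The yellow square moved from (8.2, 6.8) to (8.3, 5.2), a distance of √(0.1² + 1.6²) ≈ 1.6.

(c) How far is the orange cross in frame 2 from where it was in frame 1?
2.3

The orange cross moved from (8.6, 15.2) to (7.3, 13.3), a distance of √(1.3² + 1.9²) ≈ 2.3.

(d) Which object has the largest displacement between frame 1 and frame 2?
the brown square

(moved 6.0; next 4.6)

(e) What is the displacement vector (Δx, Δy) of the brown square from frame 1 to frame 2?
(3.8, -4.6)

The brown square was at (1.4, 12.3) in frame 1 and (5.2, 7.7) in frame 2.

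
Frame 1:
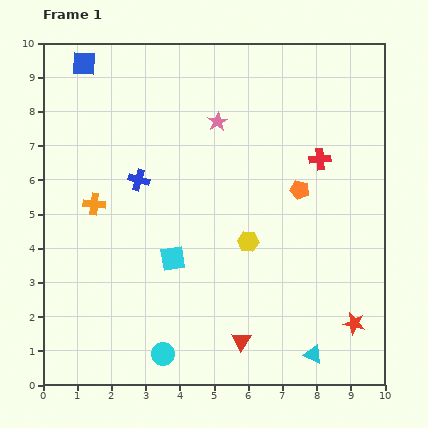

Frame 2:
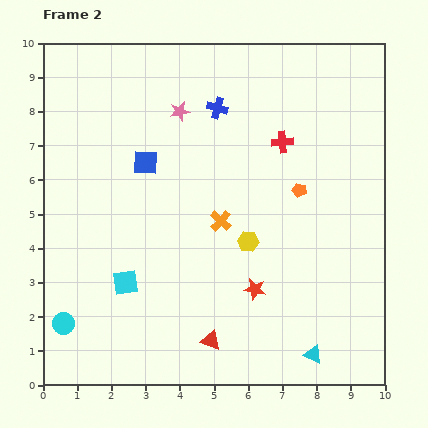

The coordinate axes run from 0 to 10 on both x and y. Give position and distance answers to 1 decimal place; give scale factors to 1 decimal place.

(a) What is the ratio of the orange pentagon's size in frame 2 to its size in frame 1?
0.8×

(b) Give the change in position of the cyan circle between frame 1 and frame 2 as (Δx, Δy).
(-2.9, 0.9)

The cyan circle was at (3.5, 0.9) in frame 1 and (0.6, 1.8) in frame 2.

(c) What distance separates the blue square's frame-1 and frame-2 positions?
3.4

The blue square moved from (1.2, 9.4) to (3.0, 6.5), a distance of √(1.8² + 2.9²) ≈ 3.4.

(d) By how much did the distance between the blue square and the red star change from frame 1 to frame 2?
-6.1

Distance in frame 1: 11.0. Distance in frame 2: 4.9.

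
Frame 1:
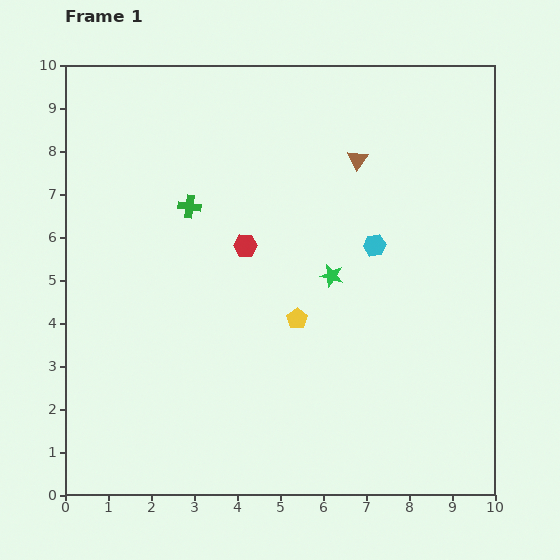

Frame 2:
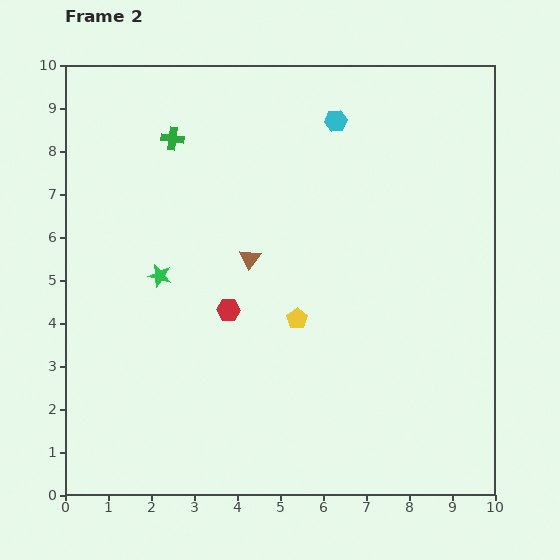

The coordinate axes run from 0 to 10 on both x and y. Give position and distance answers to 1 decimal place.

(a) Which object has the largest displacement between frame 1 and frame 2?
the green star

(moved 4.0; next 3.4)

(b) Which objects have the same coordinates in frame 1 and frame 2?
the yellow pentagon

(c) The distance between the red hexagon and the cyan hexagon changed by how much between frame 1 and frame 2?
+2.1

Distance in frame 1: 3.0. Distance in frame 2: 5.1.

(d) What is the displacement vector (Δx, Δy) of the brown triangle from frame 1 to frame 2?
(-2.5, -2.3)

The brown triangle was at (6.8, 7.8) in frame 1 and (4.3, 5.5) in frame 2.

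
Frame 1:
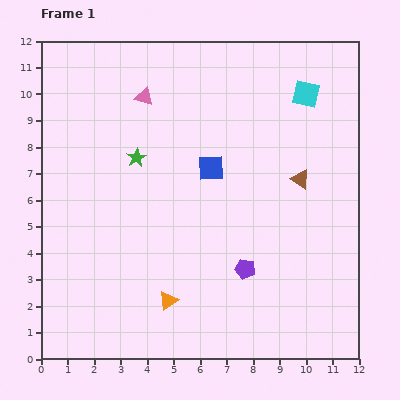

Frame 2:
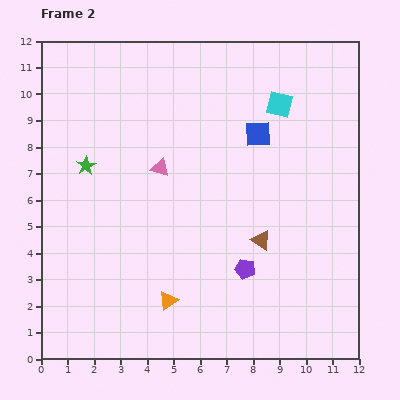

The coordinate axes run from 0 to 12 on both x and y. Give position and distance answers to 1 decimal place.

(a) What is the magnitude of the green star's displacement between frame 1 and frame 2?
1.9

The green star moved from (3.6, 7.6) to (1.7, 7.3), a distance of √(1.9² + 0.3²) ≈ 1.9.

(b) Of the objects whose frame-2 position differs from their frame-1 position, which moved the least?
the cyan square

(moved 1.1)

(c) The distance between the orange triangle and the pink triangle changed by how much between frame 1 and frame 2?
-2.8

Distance in frame 1: 7.8. Distance in frame 2: 5.0.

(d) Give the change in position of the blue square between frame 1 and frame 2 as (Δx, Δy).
(1.8, 1.3)

The blue square was at (6.4, 7.2) in frame 1 and (8.2, 8.5) in frame 2.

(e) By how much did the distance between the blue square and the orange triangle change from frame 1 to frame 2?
+2.0

Distance in frame 1: 5.2. Distance in frame 2: 7.2.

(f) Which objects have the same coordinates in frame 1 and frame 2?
the purple pentagon, the orange triangle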